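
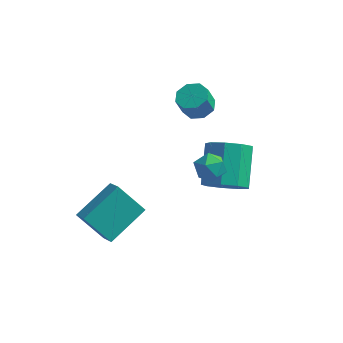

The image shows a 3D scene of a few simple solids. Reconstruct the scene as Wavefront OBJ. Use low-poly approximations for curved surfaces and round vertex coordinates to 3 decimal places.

v -1.932 -2.853 -1.828
v -1.008 -1.126 -0.915
v -2.525 -2.252 -2.363
v -1.602 -0.526 -1.451
v -0.718 -2.814 -3.129
v 0.205 -1.088 -2.217
v -1.312 -2.214 -3.665
v -0.388 -0.487 -2.752
v 1.011 3.666 1.048
v 1.767 3.494 1.137
v 1.564 3.122 2.141
v 0.809 3.294 2.052
v 1.636 4.048 1.316
v 1.434 3.676 2.32
v 1.14 4.379 1.338
v 0.937 4.006 2.342
v 0.568 4.292 1.191
v 0.365 3.919 2.195
v 0.256 3.838 0.959
v 0.053 3.466 1.963
v 0.386 3.284 0.78
v 0.184 2.912 1.784
v 0.883 2.954 0.758
v 0.68 2.581 1.762
v 1.455 3.041 0.905
v 1.252 2.668 1.909
v 3.046 -0.32 0.91
v 3.673 -0.654 1.226
v 2.307 -0.946 1.714
v 2.934 -1.28 2.03
v 2.808 -0.519 2.13
v 3.264 -0.132 1.633
v 2.716 -1.468 1.307
v 3.172 -1.081 0.81
v 3.469 -1.364 1.471
v 3.526 -0.778 1.98
v 2.454 -0.822 0.96
v 2.511 -0.236 1.469
v 3.418 0.061 -0.574
v 4.316 0.509 -0.88
v 3.981 2.088 0.448
v 3.082 1.639 0.754
v 3.774 0.74 -1.291
v 3.439 2.318 0.037
v 3.065 0.653 -1.367
v 2.73 2.231 -0.038
v 2.521 0.289 -1.071
v 2.186 1.867 0.257
v 2.397 -0.182 -0.543
v 2.061 1.396 0.785
v 2.75 -0.539 -0.03
v 2.415 1.039 1.299
v 3.415 -0.616 0.229
v 3.08 0.963 1.557
v 4.082 -0.375 0.112
v 3.747 1.203 1.44
v 4.438 0.069 -0.326
v 4.103 1.647 1.002
f 2 4 1
f 5 2 1
f 1 4 3
f 3 5 1
f 2 8 4
f 6 2 5
f 6 8 2
f 4 8 3
f 7 5 3
f 3 8 7
f 7 6 5
f 8 6 7
f 10 9 13
f 10 13 11
f 11 13 14
f 11 14 12
f 13 9 15
f 13 15 14
f 14 15 16
f 14 16 12
f 15 9 17
f 15 17 16
f 16 17 18
f 16 18 12
f 17 9 19
f 17 19 18
f 18 19 20
f 18 20 12
f 19 9 21
f 19 21 20
f 20 21 22
f 20 22 12
f 21 9 23
f 21 23 22
f 22 23 24
f 22 24 12
f 23 9 25
f 23 25 24
f 24 25 26
f 24 26 12
f 25 9 10
f 25 10 26
f 26 10 11
f 26 11 12
f 27 38 32
f 27 32 28
f 27 28 34
f 27 34 37
f 27 37 38
f 28 32 36
f 32 38 31
f 38 37 29
f 37 34 33
f 34 28 35
f 30 36 31
f 30 31 29
f 30 29 33
f 30 33 35
f 30 35 36
f 31 36 32
f 29 31 38
f 33 29 37
f 35 33 34
f 36 35 28
f 40 39 43
f 40 43 41
f 41 43 44
f 41 44 42
f 43 39 45
f 43 45 44
f 44 45 46
f 44 46 42
f 45 39 47
f 45 47 46
f 46 47 48
f 46 48 42
f 47 39 49
f 47 49 48
f 48 49 50
f 48 50 42
f 49 39 51
f 49 51 50
f 50 51 52
f 50 52 42
f 51 39 53
f 51 53 52
f 52 53 54
f 52 54 42
f 53 39 55
f 53 55 54
f 54 55 56
f 54 56 42
f 55 39 57
f 55 57 56
f 56 57 58
f 56 58 42
f 57 39 40
f 57 40 58
f 58 40 41
f 58 41 42



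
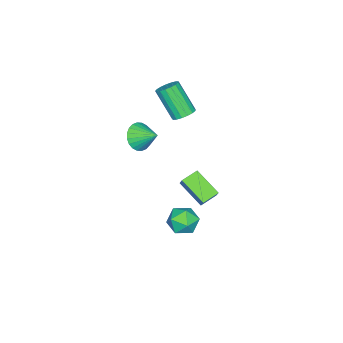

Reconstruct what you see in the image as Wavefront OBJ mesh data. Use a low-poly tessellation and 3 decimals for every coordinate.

v 2.966 3.773 -2.409
v 3.308 4.262 -1.648
v 4.012 2.638 -2.152
v 4.354 3.127 -1.391
v 3.471 2.733 -1.355
v 2.825 3.435 -1.514
v 4.495 3.465 -2.286
v 3.849 4.167 -2.445
v 4.254 4.071 -1.572
v 3.621 3.619 -0.996
v 3.699 3.281 -2.804
v 3.066 2.829 -2.228
v -1.033 0.706 2.311
v -0.395 0.417 2.192
v -0.63 -0.796 3.89
v -1.267 -0.506 4.009
v -0.328 0.684 2.392
v -0.562 -0.529 4.09
v -0.422 0.955 2.573
v -0.656 -0.257 4.271
v -0.656 1.17 2.694
v -0.89 -0.043 4.392
v -0.976 1.279 2.727
v -1.21 0.066 4.426
v -1.309 1.256 2.665
v -1.544 0.043 4.364
v -1.579 1.108 2.522
v -1.814 -0.105 4.22
v -1.724 0.867 2.33
v -1.958 -0.346 4.029
v -1.711 0.59 2.134
v -1.945 -0.623 3.832
v -1.542 0.339 1.979
v -1.776 -0.874 3.677
v -1.256 0.173 1.899
v -1.491 -1.04 3.597
v -0.92 0.129 1.914
v -1.154 -1.084 3.612
v -0.609 0.217 2.02
v -0.843 -0.996 3.718
v 3.225 0.533 3.491
v 4.077 0.629 3.218
v 3.315 1.707 4.189
v 3.904 0.795 2.961
v 3.627 0.921 2.785
v 3.289 0.988 2.717
v 2.941 0.985 2.766
v 2.637 0.914 2.926
v 2.422 0.784 3.171
v 2.329 0.616 3.465
v 2.373 0.436 3.763
v 2.546 0.27 4.02
v 2.823 0.144 4.196
v 3.16 0.077 4.264
v 3.508 0.08 4.215
v 3.813 0.151 4.056
v 4.028 0.281 3.81
v 4.121 0.449 3.516
v -1.778 0.988 -3.27
v -1.396 1.355 -2.555
v -1.437 2.553 -4.255
v -1.055 2.92 -3.54
v -0.805 0.58 -3.58
v -0.423 0.947 -2.865
v -0.464 2.145 -4.565
v -0.082 2.512 -3.85
f 1 12 6
f 1 6 2
f 1 2 8
f 1 8 11
f 1 11 12
f 2 6 10
f 6 12 5
f 12 11 3
f 11 8 7
f 8 2 9
f 4 10 5
f 4 5 3
f 4 3 7
f 4 7 9
f 4 9 10
f 5 10 6
f 3 5 12
f 7 3 11
f 9 7 8
f 10 9 2
f 14 13 17
f 14 17 15
f 15 17 18
f 15 18 16
f 17 13 19
f 17 19 18
f 18 19 20
f 18 20 16
f 19 13 21
f 19 21 20
f 20 21 22
f 20 22 16
f 21 13 23
f 21 23 22
f 22 23 24
f 22 24 16
f 23 13 25
f 23 25 24
f 24 25 26
f 24 26 16
f 25 13 27
f 25 27 26
f 26 27 28
f 26 28 16
f 27 13 29
f 27 29 28
f 28 29 30
f 28 30 16
f 29 13 31
f 29 31 30
f 30 31 32
f 30 32 16
f 31 13 33
f 31 33 32
f 32 33 34
f 32 34 16
f 33 13 35
f 33 35 34
f 34 35 36
f 34 36 16
f 35 13 37
f 35 37 36
f 36 37 38
f 36 38 16
f 37 13 39
f 37 39 38
f 38 39 40
f 38 40 16
f 39 13 14
f 39 14 40
f 40 14 15
f 40 15 16
f 42 41 44
f 42 44 43
f 44 41 45
f 44 45 43
f 45 41 46
f 45 46 43
f 46 41 47
f 46 47 43
f 47 41 48
f 47 48 43
f 48 41 49
f 48 49 43
f 49 41 50
f 49 50 43
f 50 41 51
f 50 51 43
f 51 41 52
f 51 52 43
f 52 41 53
f 52 53 43
f 53 41 54
f 53 54 43
f 54 41 55
f 54 55 43
f 55 41 56
f 55 56 43
f 56 41 57
f 56 57 43
f 57 41 58
f 57 58 43
f 58 41 42
f 58 42 43
f 60 62 59
f 63 60 59
f 59 62 61
f 61 63 59
f 60 66 62
f 64 60 63
f 64 66 60
f 62 66 61
f 65 63 61
f 61 66 65
f 65 64 63
f 66 64 65



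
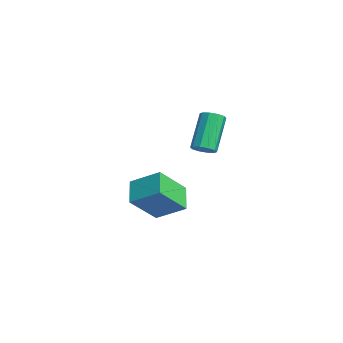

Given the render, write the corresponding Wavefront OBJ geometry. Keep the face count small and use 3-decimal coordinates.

v -1.598 -2.181 -4.639
v -1.064 -3.647 -3.116
v -0.693 -0.922 -3.745
v -0.159 -2.388 -2.222
v -0.341 -2.532 -5.418
v 0.193 -3.998 -3.895
v 0.564 -1.273 -4.524
v 1.098 -2.739 -3.001
v 2.956 -1.15 0.47
v 3.497 -1.088 0.786
v 2.425 -0.307 2.466
v 1.884 -0.37 2.15
v 3.433 -0.757 0.592
v 2.361 0.023 2.271
v 3.186 -0.576 0.35
v 2.114 0.204 2.03
v 2.852 -0.615 0.155
v 1.78 0.165 1.835
v 2.557 -0.858 0.08
v 1.485 -0.078 1.76
v 2.415 -1.213 0.154
v 1.343 -0.432 1.834
v 2.479 -1.543 0.349
v 1.407 -0.763 2.028
v 2.726 -1.724 0.59
v 1.654 -0.944 2.27
v 3.06 -1.685 0.785
v 1.988 -0.905 2.465
v 3.355 -1.442 0.86
v 2.283 -0.662 2.54
f 2 4 1
f 5 2 1
f 1 4 3
f 3 5 1
f 2 8 4
f 6 2 5
f 6 8 2
f 4 8 3
f 7 5 3
f 3 8 7
f 7 6 5
f 8 6 7
f 10 9 13
f 10 13 11
f 11 13 14
f 11 14 12
f 13 9 15
f 13 15 14
f 14 15 16
f 14 16 12
f 15 9 17
f 15 17 16
f 16 17 18
f 16 18 12
f 17 9 19
f 17 19 18
f 18 19 20
f 18 20 12
f 19 9 21
f 19 21 20
f 20 21 22
f 20 22 12
f 21 9 23
f 21 23 22
f 22 23 24
f 22 24 12
f 23 9 25
f 23 25 24
f 24 25 26
f 24 26 12
f 25 9 27
f 25 27 26
f 26 27 28
f 26 28 12
f 27 9 29
f 27 29 28
f 28 29 30
f 28 30 12
f 29 9 10
f 29 10 30
f 30 10 11
f 30 11 12



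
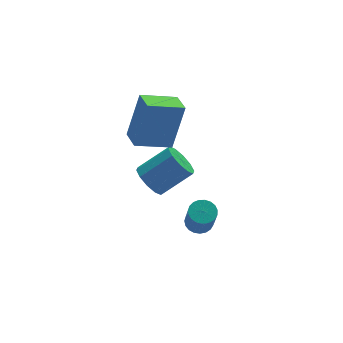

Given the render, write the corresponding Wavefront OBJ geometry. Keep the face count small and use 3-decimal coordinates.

v 0.684 -0.768 -2.426
v 1.16 -1.061 -2.535
v 1.052 -1.706 -1.263
v 0.576 -1.412 -1.154
v 1.245 -0.867 -2.429
v 1.137 -1.512 -1.157
v 1.233 -0.656 -2.323
v 1.126 -1.3 -1.051
v 1.126 -0.463 -2.234
v 1.019 -1.108 -0.962
v 0.943 -0.324 -2.179
v 0.835 -0.969 -0.907
v 0.715 -0.261 -2.166
v 0.607 -0.906 -0.895
v 0.481 -0.286 -2.199
v 0.374 -0.931 -0.927
v 0.283 -0.394 -2.27
v 0.175 -1.039 -0.998
v 0.153 -0.566 -2.369
v 0.046 -1.211 -1.097
v 0.116 -0.774 -2.477
v 0.009 -1.419 -1.205
v 0.177 -0.98 -2.577
v 0.069 -1.625 -1.305
v 0.325 -1.15 -2.65
v 0.218 -1.795 -1.378
v 0.536 -1.253 -2.685
v 0.428 -1.898 -1.413
v 0.772 -1.273 -2.675
v 0.664 -1.918 -1.403
v 0.992 -1.205 -2.622
v 0.885 -1.85 -1.35
v 0.055 3.096 -3.066
v 0.503 2.811 -3.691
v 1.854 2.72 -2.679
v 1.405 3.004 -2.054
v 0.538 3.317 -3.691
v 1.888 3.225 -2.679
v 0.388 3.738 -3.452
v 1.738 3.646 -2.44
v 0.11 3.914 -3.066
v 1.461 3.822 -2.054
v -0.188 3.777 -2.68
v 1.162 3.686 -1.668
v -0.394 3.38 -2.441
v 0.957 3.289 -1.429
v -0.428 2.875 -2.441
v 0.922 2.783 -1.429
v -0.278 2.454 -2.68
v 1.072 2.362 -1.668
v -0.001 2.278 -3.066
v 1.35 2.186 -2.054
v 0.298 2.414 -3.452
v 1.648 2.323 -2.44
v -1.072 1.657 0.836
v -0.41 1.941 2.841
v -1.019 2.673 0.675
v -0.357 2.957 2.68
v 0.437 1.503 0.36
v 1.099 1.787 2.365
v 0.49 2.519 0.199
v 1.152 2.803 2.204
f 2 1 5
f 2 5 3
f 3 5 6
f 3 6 4
f 5 1 7
f 5 7 6
f 6 7 8
f 6 8 4
f 7 1 9
f 7 9 8
f 8 9 10
f 8 10 4
f 9 1 11
f 9 11 10
f 10 11 12
f 10 12 4
f 11 1 13
f 11 13 12
f 12 13 14
f 12 14 4
f 13 1 15
f 13 15 14
f 14 15 16
f 14 16 4
f 15 1 17
f 15 17 16
f 16 17 18
f 16 18 4
f 17 1 19
f 17 19 18
f 18 19 20
f 18 20 4
f 19 1 21
f 19 21 20
f 20 21 22
f 20 22 4
f 21 1 23
f 21 23 22
f 22 23 24
f 22 24 4
f 23 1 25
f 23 25 24
f 24 25 26
f 24 26 4
f 25 1 27
f 25 27 26
f 26 27 28
f 26 28 4
f 27 1 29
f 27 29 28
f 28 29 30
f 28 30 4
f 29 1 31
f 29 31 30
f 30 31 32
f 30 32 4
f 31 1 2
f 31 2 32
f 32 2 3
f 32 3 4
f 34 33 37
f 34 37 35
f 35 37 38
f 35 38 36
f 37 33 39
f 37 39 38
f 38 39 40
f 38 40 36
f 39 33 41
f 39 41 40
f 40 41 42
f 40 42 36
f 41 33 43
f 41 43 42
f 42 43 44
f 42 44 36
f 43 33 45
f 43 45 44
f 44 45 46
f 44 46 36
f 45 33 47
f 45 47 46
f 46 47 48
f 46 48 36
f 47 33 49
f 47 49 48
f 48 49 50
f 48 50 36
f 49 33 51
f 49 51 50
f 50 51 52
f 50 52 36
f 51 33 53
f 51 53 52
f 52 53 54
f 52 54 36
f 53 33 34
f 53 34 54
f 54 34 35
f 54 35 36
f 56 58 55
f 59 56 55
f 55 58 57
f 57 59 55
f 56 62 58
f 60 56 59
f 60 62 56
f 58 62 57
f 61 59 57
f 57 62 61
f 61 60 59
f 62 60 61



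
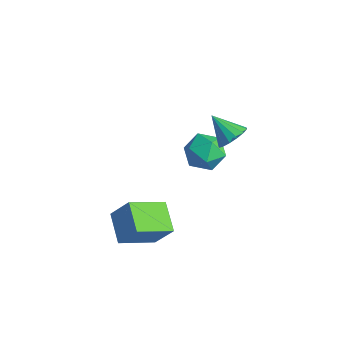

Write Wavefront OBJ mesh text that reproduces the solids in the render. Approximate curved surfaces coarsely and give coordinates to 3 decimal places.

v -0.441 3.721 -2.811
v 0.394 3.415 -1.993
v -1.574 2.245 -2.207
v -0.739 1.939 -1.389
v -1.364 2.966 -1.26
v -0.664 3.878 -1.633
v -0.516 1.782 -2.567
v 0.184 2.694 -2.94
v 0.348 2.217 -1.841
v -0.176 2.949 -1.034
v -1.004 2.711 -3.166
v -1.528 3.443 -2.359
v 0.32 -3.66 -2.429
v 1.182 -3.166 -1.037
v 0.688 -1.736 -3.34
v 1.549 -1.242 -1.948
v 1.811 -4.278 -3.132
v 2.672 -3.784 -1.74
v 2.178 -2.354 -4.043
v 3.04 -1.86 -2.651
v 2.995 1.69 2.663
v 3.524 1.093 3.035
v 1.825 1.31 3.717
v 3.604 1.479 3.262
v 3.52 1.922 3.33
v 3.296 2.303 3.218
v 2.992 2.519 2.958
v 2.688 2.513 2.619
v 2.466 2.287 2.291
v 2.386 1.901 2.063
v 2.469 1.458 1.996
v 2.694 1.077 2.108
v 2.998 0.861 2.368
v 3.302 0.867 2.707
f 1 12 6
f 1 6 2
f 1 2 8
f 1 8 11
f 1 11 12
f 2 6 10
f 6 12 5
f 12 11 3
f 11 8 7
f 8 2 9
f 4 10 5
f 4 5 3
f 4 3 7
f 4 7 9
f 4 9 10
f 5 10 6
f 3 5 12
f 7 3 11
f 9 7 8
f 10 9 2
f 14 16 13
f 17 14 13
f 13 16 15
f 15 17 13
f 14 20 16
f 18 14 17
f 18 20 14
f 16 20 15
f 19 17 15
f 15 20 19
f 19 18 17
f 20 18 19
f 22 21 24
f 22 24 23
f 24 21 25
f 24 25 23
f 25 21 26
f 25 26 23
f 26 21 27
f 26 27 23
f 27 21 28
f 27 28 23
f 28 21 29
f 28 29 23
f 29 21 30
f 29 30 23
f 30 21 31
f 30 31 23
f 31 21 32
f 31 32 23
f 32 21 33
f 32 33 23
f 33 21 34
f 33 34 23
f 34 21 22
f 34 22 23



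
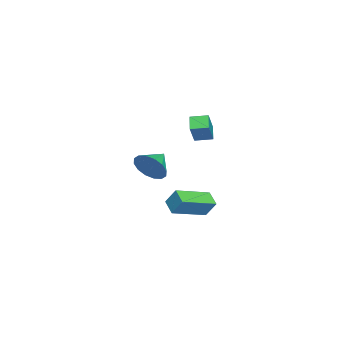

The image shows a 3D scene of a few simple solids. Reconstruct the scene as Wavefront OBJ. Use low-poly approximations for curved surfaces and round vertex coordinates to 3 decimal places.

v -0.505 0.606 2.864
v -1.196 0.515 3.276
v -0.539 1.436 2.99
v -1.23 1.345 3.403
v 0.13 0.475 3.897
v -0.561 0.384 4.31
v 0.096 1.305 4.024
v -0.595 1.214 4.436
v 0.11 -1.285 1.381
v 0.503 -1.015 2.109
v -0.89 -0.795 1.739
v 0.561 -0.68 1.814
v 0.499 -0.507 1.403
v 0.332 -0.543 0.986
v 0.106 -0.777 0.675
v -0.119 -1.148 0.553
v -0.283 -1.555 0.653
v -0.341 -1.89 0.948
v -0.279 -2.063 1.359
v -0.112 -2.028 1.776
v 0.114 -1.793 2.087
v 0.339 -1.423 2.209
v -3.317 0.526 -2.757
v -3.184 1.022 -1.911
v -2.616 0.915 -3.096
v -2.483 1.411 -2.25
v -2.197 -0.911 -2.09
v -2.064 -0.415 -1.244
v -1.496 -0.522 -2.429
v -1.363 -0.026 -1.583
f 2 4 1
f 5 2 1
f 1 4 3
f 3 5 1
f 2 8 4
f 6 2 5
f 6 8 2
f 4 8 3
f 7 5 3
f 3 8 7
f 7 6 5
f 8 6 7
f 10 9 12
f 10 12 11
f 12 9 13
f 12 13 11
f 13 9 14
f 13 14 11
f 14 9 15
f 14 15 11
f 15 9 16
f 15 16 11
f 16 9 17
f 16 17 11
f 17 9 18
f 17 18 11
f 18 9 19
f 18 19 11
f 19 9 20
f 19 20 11
f 20 9 21
f 20 21 11
f 21 9 22
f 21 22 11
f 22 9 10
f 22 10 11
f 24 26 23
f 27 24 23
f 23 26 25
f 25 27 23
f 24 30 26
f 28 24 27
f 28 30 24
f 26 30 25
f 29 27 25
f 25 30 29
f 29 28 27
f 30 28 29



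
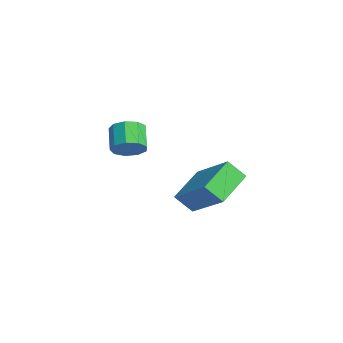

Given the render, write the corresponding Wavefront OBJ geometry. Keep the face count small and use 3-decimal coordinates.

v -0.426 -1.57 -1.142
v 0.029 -1.305 -0.681
v -0.819 -1.145 0.063
v -1.274 -1.41 -0.398
v -0.147 -0.955 -0.957
v -0.995 -0.795 -0.212
v -0.454 -0.893 -1.32
v -1.302 -0.733 -0.575
v -0.748 -1.148 -1.599
v -1.596 -0.988 -0.854
v -0.891 -1.6 -1.665
v -1.739 -1.44 -0.92
v -0.816 -2.038 -1.486
v -1.664 -1.878 -0.741
v -0.559 -2.257 -1.147
v -1.407 -2.097 -0.402
v -0.24 -2.154 -0.805
v -1.088 -1.994 -0.06
v -0.008 -1.778 -0.621
v -0.856 -1.618 0.124
v 1.58 0.485 -1.692
v 3.094 1.171 -0.615
v 1.798 1.105 -2.392
v 3.311 1.791 -1.315
v 2.589 -0.651 -2.385
v 4.102 0.035 -1.308
v 2.806 -0.031 -3.085
v 4.32 0.655 -2.008
f 2 1 5
f 2 5 3
f 3 5 6
f 3 6 4
f 5 1 7
f 5 7 6
f 6 7 8
f 6 8 4
f 7 1 9
f 7 9 8
f 8 9 10
f 8 10 4
f 9 1 11
f 9 11 10
f 10 11 12
f 10 12 4
f 11 1 13
f 11 13 12
f 12 13 14
f 12 14 4
f 13 1 15
f 13 15 14
f 14 15 16
f 14 16 4
f 15 1 17
f 15 17 16
f 16 17 18
f 16 18 4
f 17 1 19
f 17 19 18
f 18 19 20
f 18 20 4
f 19 1 2
f 19 2 20
f 20 2 3
f 20 3 4
f 22 24 21
f 25 22 21
f 21 24 23
f 23 25 21
f 22 28 24
f 26 22 25
f 26 28 22
f 24 28 23
f 27 25 23
f 23 28 27
f 27 26 25
f 28 26 27



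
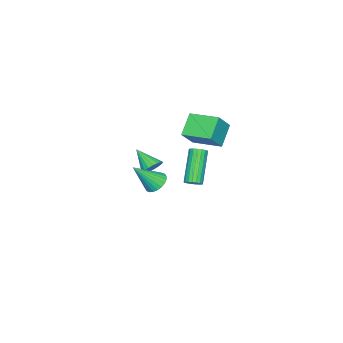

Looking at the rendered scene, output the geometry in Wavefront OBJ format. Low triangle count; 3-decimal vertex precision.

v -2.033 2.526 -3.5
v -1.68 2.66 -3.173
v -3.033 2.228 -1.533
v -3.387 2.094 -1.86
v -1.787 2.851 -3.211
v -3.14 2.419 -1.571
v -1.943 2.978 -3.306
v -3.296 2.546 -1.666
v -2.117 3.015 -3.44
v -3.47 2.583 -1.8
v -2.274 2.956 -3.586
v -3.627 2.524 -1.945
v -2.384 2.811 -3.714
v -3.737 2.379 -2.074
v -2.424 2.61 -3.8
v -3.777 2.178 -2.16
v -2.387 2.392 -3.827
v -3.74 1.96 -2.187
v -2.28 2.201 -3.789
v -3.633 1.769 -2.149
v -2.124 2.074 -3.694
v -3.477 1.642 -2.054
v -1.95 2.037 -3.56
v -3.303 1.605 -1.92
v -1.793 2.096 -3.415
v -3.146 1.664 -1.774
v -1.683 2.241 -3.286
v -3.036 1.809 -1.646
v -1.643 2.442 -3.2
v -2.996 2.01 -1.56
v 1.412 2.083 -0.505
v 1.98 1.834 -0.615
v 1.088 0.977 0.325
v 2.024 1.992 -0.387
v 1.947 2.168 -0.183
v 1.764 2.327 -0.042
v 1.511 2.437 0.007
v 1.239 2.478 -0.045
v 1 2.441 -0.188
v 0.844 2.332 -0.394
v 0.8 2.175 -0.622
v 0.877 1.999 -0.826
v 1.06 1.84 -0.967
v 1.313 1.729 -1.016
v 1.585 1.688 -0.964
v 1.823 1.726 -0.821
v 2.868 3.103 -0.408
v 3.319 2.85 -0.849
v 3.712 2.317 0.908
v 3.433 3.08 -0.785
v 3.462 3.314 -0.663
v 3.4 3.516 -0.502
v 3.257 3.655 -0.327
v 3.054 3.71 -0.165
v 2.824 3.673 -0.039
v 2.6 3.549 0.031
v 2.417 3.357 0.033
v 2.302 3.126 -0.031
v 2.274 2.892 -0.153
v 2.336 2.69 -0.313
v 2.479 2.551 -0.488
v 2.681 2.496 -0.651
v 2.912 2.534 -0.777
v 3.136 2.658 -0.846
v -4.779 1.48 -0.581
v -3.787 1.348 0.496
v -4.773 3.198 -0.376
v -3.78 3.066 0.7
v -3.68 1.594 -1.58
v -2.687 1.462 -0.504
v -3.673 3.312 -1.376
v -2.681 3.18 -0.299
f 2 1 5
f 2 5 3
f 3 5 6
f 3 6 4
f 5 1 7
f 5 7 6
f 6 7 8
f 6 8 4
f 7 1 9
f 7 9 8
f 8 9 10
f 8 10 4
f 9 1 11
f 9 11 10
f 10 11 12
f 10 12 4
f 11 1 13
f 11 13 12
f 12 13 14
f 12 14 4
f 13 1 15
f 13 15 14
f 14 15 16
f 14 16 4
f 15 1 17
f 15 17 16
f 16 17 18
f 16 18 4
f 17 1 19
f 17 19 18
f 18 19 20
f 18 20 4
f 19 1 21
f 19 21 20
f 20 21 22
f 20 22 4
f 21 1 23
f 21 23 22
f 22 23 24
f 22 24 4
f 23 1 25
f 23 25 24
f 24 25 26
f 24 26 4
f 25 1 27
f 25 27 26
f 26 27 28
f 26 28 4
f 27 1 29
f 27 29 28
f 28 29 30
f 28 30 4
f 29 1 2
f 29 2 30
f 30 2 3
f 30 3 4
f 32 31 34
f 32 34 33
f 34 31 35
f 34 35 33
f 35 31 36
f 35 36 33
f 36 31 37
f 36 37 33
f 37 31 38
f 37 38 33
f 38 31 39
f 38 39 33
f 39 31 40
f 39 40 33
f 40 31 41
f 40 41 33
f 41 31 42
f 41 42 33
f 42 31 43
f 42 43 33
f 43 31 44
f 43 44 33
f 44 31 45
f 44 45 33
f 45 31 46
f 45 46 33
f 46 31 32
f 46 32 33
f 48 47 50
f 48 50 49
f 50 47 51
f 50 51 49
f 51 47 52
f 51 52 49
f 52 47 53
f 52 53 49
f 53 47 54
f 53 54 49
f 54 47 55
f 54 55 49
f 55 47 56
f 55 56 49
f 56 47 57
f 56 57 49
f 57 47 58
f 57 58 49
f 58 47 59
f 58 59 49
f 59 47 60
f 59 60 49
f 60 47 61
f 60 61 49
f 61 47 62
f 61 62 49
f 62 47 63
f 62 63 49
f 63 47 64
f 63 64 49
f 64 47 48
f 64 48 49
f 66 68 65
f 69 66 65
f 65 68 67
f 67 69 65
f 66 72 68
f 70 66 69
f 70 72 66
f 68 72 67
f 71 69 67
f 67 72 71
f 71 70 69
f 72 70 71



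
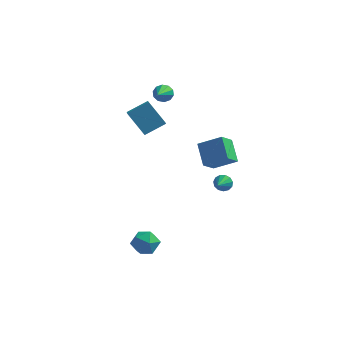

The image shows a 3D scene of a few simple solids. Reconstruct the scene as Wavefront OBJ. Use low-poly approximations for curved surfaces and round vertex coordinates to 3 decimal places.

v -2.896 4.561 3.532
v -2.412 4.415 3.155
v -2.684 2.899 4.448
v -2.271 4.604 3.465
v -2.368 4.776 3.8
v -2.666 4.867 4.033
v -3.053 4.84 4.074
v -3.379 4.708 3.909
v -3.521 4.519 3.599
v -3.423 4.346 3.264
v -3.125 4.256 3.031
v -2.739 4.282 2.989
v 1.804 1.115 -0.937
v 2.172 1.294 -0.526
v 1.776 0.125 -0.483
v 1.871 1.354 -0.413
v 1.549 1.339 -0.467
v 1.308 1.252 -0.67
v 1.225 1.122 -0.958
v 1.325 0.99 -1.24
v 1.578 0.898 -1.425
v 1.902 0.874 -1.456
v 2.196 0.927 -1.322
v 2.365 1.04 -1.066
v 2.356 1.177 -0.769
v -1.775 -3.23 -2.85
v -0.98 -2.896 -3.157
v -1.42 -4.564 -3.383
v -0.625 -4.23 -3.69
v -0.769 -4.314 -2.79
v -0.989 -3.489 -2.461
v -1.411 -3.971 -4.079
v -1.631 -3.146 -3.75
v -0.756 -3.354 -3.916
v -0.359 -3.566 -3.12
v -2.041 -3.894 -3.42
v -1.644 -4.106 -2.624
v -3.366 2.562 1.115
v -4.527 2.898 2.489
v -3.763 3.56 0.536
v -4.925 3.895 1.91
v -2.335 3.365 1.79
v -3.497 3.7 3.164
v -2.733 4.362 1.211
v -3.894 4.698 2.585
v 2.256 -2.319 2.739
v 1.943 -3.213 3.508
v 1.607 -1.299 3.66
v 1.295 -2.193 4.429
v 3.565 -2.147 3.471
v 3.253 -3.041 4.24
v 2.917 -1.127 4.392
v 2.604 -2.021 5.161
f 2 1 4
f 2 4 3
f 4 1 5
f 4 5 3
f 5 1 6
f 5 6 3
f 6 1 7
f 6 7 3
f 7 1 8
f 7 8 3
f 8 1 9
f 8 9 3
f 9 1 10
f 9 10 3
f 10 1 11
f 10 11 3
f 11 1 12
f 11 12 3
f 12 1 2
f 12 2 3
f 14 13 16
f 14 16 15
f 16 13 17
f 16 17 15
f 17 13 18
f 17 18 15
f 18 13 19
f 18 19 15
f 19 13 20
f 19 20 15
f 20 13 21
f 20 21 15
f 21 13 22
f 21 22 15
f 22 13 23
f 22 23 15
f 23 13 24
f 23 24 15
f 24 13 25
f 24 25 15
f 25 13 14
f 25 14 15
f 26 37 31
f 26 31 27
f 26 27 33
f 26 33 36
f 26 36 37
f 27 31 35
f 31 37 30
f 37 36 28
f 36 33 32
f 33 27 34
f 29 35 30
f 29 30 28
f 29 28 32
f 29 32 34
f 29 34 35
f 30 35 31
f 28 30 37
f 32 28 36
f 34 32 33
f 35 34 27
f 39 41 38
f 42 39 38
f 38 41 40
f 40 42 38
f 39 45 41
f 43 39 42
f 43 45 39
f 41 45 40
f 44 42 40
f 40 45 44
f 44 43 42
f 45 43 44
f 47 49 46
f 50 47 46
f 46 49 48
f 48 50 46
f 47 53 49
f 51 47 50
f 51 53 47
f 49 53 48
f 52 50 48
f 48 53 52
f 52 51 50
f 53 51 52



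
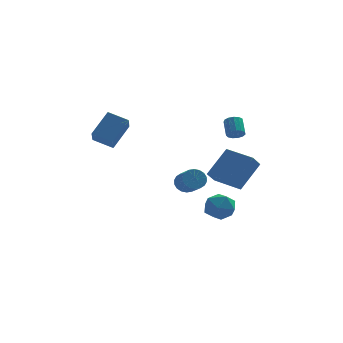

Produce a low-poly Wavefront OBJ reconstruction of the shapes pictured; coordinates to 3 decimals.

v 2.634 -0.704 -1.631
v 3.511 -1.027 -2.063
v 1.769 -1.733 -2.617
v 2.646 -2.056 -3.049
v 2.434 -2.3 -2.071
v 2.968 -1.664 -1.461
v 2.312 -1.096 -3.219
v 2.846 -0.46 -2.609
v 3.312 -1.27 -3.044
v 3.388 -2.013 -2.335
v 1.892 -0.747 -2.345
v 1.968 -1.49 -1.636
v 0.641 -3.401 0.287
v 1.289 -3.328 0.061
v 1.647 -4.447 0.726
v 0.999 -4.519 0.953
v 1.29 -3.17 0.325
v 1.648 -4.289 0.99
v 1.163 -3.059 0.581
v 1.521 -4.177 1.246
v 0.933 -3.015 0.779
v 1.291 -4.133 1.445
v 0.645 -3.047 0.88
v 1.003 -4.166 1.545
v 0.356 -3.15 0.863
v 0.714 -4.268 1.529
v 0.123 -3.302 0.732
v 0.481 -4.42 1.398
v -0.007 -3.473 0.514
v 0.351 -4.592 1.179
v -0.008 -3.631 0.25
v 0.35 -4.75 0.915
v 0.119 -3.743 -0.006
v 0.477 -4.861 0.659
v 0.349 -3.787 -0.205
v 0.707 -4.905 0.461
v 0.637 -3.754 -0.305
v 0.995 -4.873 0.36
v 0.926 -3.652 -0.289
v 1.284 -4.77 0.377
v 1.159 -3.5 -0.158
v 1.517 -4.618 0.508
v 3.779 1.433 2.149
v 4.201 1.68 1.898
v 4.144 2.554 2.659
v 3.721 2.307 2.911
v 3.944 1.784 1.759
v 3.887 2.657 2.52
v 3.634 1.776 1.745
v 3.577 2.65 2.506
v 3.371 1.66 1.858
v 3.313 2.534 2.62
v 3.237 1.472 2.065
v 3.179 2.345 2.826
v 3.274 1.271 2.298
v 3.217 2.144 3.059
v 3.472 1.122 2.484
v 3.415 1.995 3.245
v 3.768 1.072 2.564
v 3.71 1.945 3.325
v 4.066 1.136 2.512
v 4.009 2.01 3.273
v 4.274 1.295 2.345
v 4.216 2.169 3.106
v 4.324 1.498 2.116
v 4.267 2.371 2.877
v 3.681 -2.306 -0.707
v 3.213 -2.929 -0.003
v 2.362 -1.032 -0.456
v 1.895 -1.655 0.249
v 4.825 -1.425 0.831
v 4.358 -2.048 1.536
v 3.507 -0.151 1.083
v 3.039 -0.774 1.787
v -4.244 0.157 2.349
v -4.314 -1.012 3.188
v -3.328 1.038 3.652
v -3.398 -0.131 4.491
v -3.122 -0.269 1.849
v -3.192 -1.438 2.688
v -2.206 0.612 3.152
v -2.276 -0.557 3.991
f 1 12 6
f 1 6 2
f 1 2 8
f 1 8 11
f 1 11 12
f 2 6 10
f 6 12 5
f 12 11 3
f 11 8 7
f 8 2 9
f 4 10 5
f 4 5 3
f 4 3 7
f 4 7 9
f 4 9 10
f 5 10 6
f 3 5 12
f 7 3 11
f 9 7 8
f 10 9 2
f 14 13 17
f 14 17 15
f 15 17 18
f 15 18 16
f 17 13 19
f 17 19 18
f 18 19 20
f 18 20 16
f 19 13 21
f 19 21 20
f 20 21 22
f 20 22 16
f 21 13 23
f 21 23 22
f 22 23 24
f 22 24 16
f 23 13 25
f 23 25 24
f 24 25 26
f 24 26 16
f 25 13 27
f 25 27 26
f 26 27 28
f 26 28 16
f 27 13 29
f 27 29 28
f 28 29 30
f 28 30 16
f 29 13 31
f 29 31 30
f 30 31 32
f 30 32 16
f 31 13 33
f 31 33 32
f 32 33 34
f 32 34 16
f 33 13 35
f 33 35 34
f 34 35 36
f 34 36 16
f 35 13 37
f 35 37 36
f 36 37 38
f 36 38 16
f 37 13 39
f 37 39 38
f 38 39 40
f 38 40 16
f 39 13 41
f 39 41 40
f 40 41 42
f 40 42 16
f 41 13 14
f 41 14 42
f 42 14 15
f 42 15 16
f 44 43 47
f 44 47 45
f 45 47 48
f 45 48 46
f 47 43 49
f 47 49 48
f 48 49 50
f 48 50 46
f 49 43 51
f 49 51 50
f 50 51 52
f 50 52 46
f 51 43 53
f 51 53 52
f 52 53 54
f 52 54 46
f 53 43 55
f 53 55 54
f 54 55 56
f 54 56 46
f 55 43 57
f 55 57 56
f 56 57 58
f 56 58 46
f 57 43 59
f 57 59 58
f 58 59 60
f 58 60 46
f 59 43 61
f 59 61 60
f 60 61 62
f 60 62 46
f 61 43 63
f 61 63 62
f 62 63 64
f 62 64 46
f 63 43 65
f 63 65 64
f 64 65 66
f 64 66 46
f 65 43 44
f 65 44 66
f 66 44 45
f 66 45 46
f 68 70 67
f 71 68 67
f 67 70 69
f 69 71 67
f 68 74 70
f 72 68 71
f 72 74 68
f 70 74 69
f 73 71 69
f 69 74 73
f 73 72 71
f 74 72 73
f 76 78 75
f 79 76 75
f 75 78 77
f 77 79 75
f 76 82 78
f 80 76 79
f 80 82 76
f 78 82 77
f 81 79 77
f 77 82 81
f 81 80 79
f 82 80 81



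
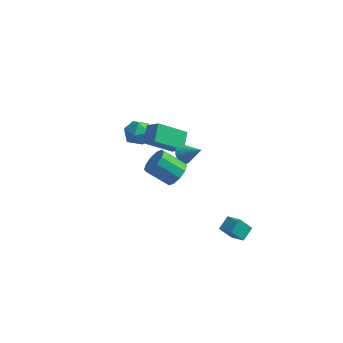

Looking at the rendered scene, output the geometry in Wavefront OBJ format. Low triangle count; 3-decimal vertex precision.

v -0.772 -0.99 2.777
v -0.938 -0.038 3.4
v -1.52 -0.723 2.17
v -1.686 0.229 2.792
v 0.466 -0.049 1.668
v 0.3 0.903 2.29
v -0.282 0.218 1.06
v -0.448 1.17 1.683
v 1.502 -3.717 3.185
v 1.99 -3.891 3.755
v 0.845 -4.118 4.665
v 0.358 -3.943 4.095
v 1.909 -3.423 3.769
v 0.764 -3.649 4.679
v 1.672 -3.066 3.56
v 0.527 -3.293 4.471
v 1.371 -2.958 3.208
v 0.226 -3.185 4.119
v 1.12 -3.14 2.847
v -0.025 -3.367 3.757
v 1.015 -3.542 2.615
v -0.13 -3.769 3.525
v 1.096 -4.011 2.601
v -0.049 -4.237 3.511
v 1.333 -4.367 2.809
v 0.188 -4.594 3.72
v 1.634 -4.475 3.161
v 0.489 -4.702 4.072
v 1.885 -4.293 3.523
v 0.74 -4.52 4.433
v 1.004 -1.534 2.766
v 1.324 -1.236 2.34
v 1.996 -1.586 3.474
v 1.24 -1.055 2.471
v 1.121 -0.947 2.646
v 0.984 -0.928 2.84
v 0.85 -1.002 3.022
v 0.739 -1.156 3.165
v 0.669 -1.368 3.248
v 0.649 -1.605 3.257
v 0.684 -1.831 3.191
v 0.768 -2.012 3.061
v 0.887 -2.12 2.886
v 1.024 -2.139 2.692
v 1.159 -2.065 2.51
v 1.269 -1.911 2.366
v 1.339 -1.699 2.284
v 1.359 -1.462 2.275
v 2.917 -1.303 -3.091
v 3.737 -1.752 -2.635
v 3.109 -0.529 -2.672
v 3.928 -0.979 -2.217
v 3.512 -1.021 -3.883
v 4.331 -1.471 -3.428
v 3.703 -0.248 -3.465
v 4.523 -0.697 -3.009
v -3.556 3.987 -1.302
v -3.074 3.914 -0.552
v -3.826 2.566 -1.268
v -3.344 2.493 -0.518
v -4.128 2.924 -0.506
v -3.961 3.801 -0.527
v -2.939 2.679 -1.293
v -2.772 3.556 -1.314
v -2.694 3.105 -0.547
v -3.428 3.257 -0.06
v -3.472 3.223 -1.76
v -4.206 3.375 -1.273
f 2 4 1
f 5 2 1
f 1 4 3
f 3 5 1
f 2 8 4
f 6 2 5
f 6 8 2
f 4 8 3
f 7 5 3
f 3 8 7
f 7 6 5
f 8 6 7
f 10 9 13
f 10 13 11
f 11 13 14
f 11 14 12
f 13 9 15
f 13 15 14
f 14 15 16
f 14 16 12
f 15 9 17
f 15 17 16
f 16 17 18
f 16 18 12
f 17 9 19
f 17 19 18
f 18 19 20
f 18 20 12
f 19 9 21
f 19 21 20
f 20 21 22
f 20 22 12
f 21 9 23
f 21 23 22
f 22 23 24
f 22 24 12
f 23 9 25
f 23 25 24
f 24 25 26
f 24 26 12
f 25 9 27
f 25 27 26
f 26 27 28
f 26 28 12
f 27 9 29
f 27 29 28
f 28 29 30
f 28 30 12
f 29 9 10
f 29 10 30
f 30 10 11
f 30 11 12
f 32 31 34
f 32 34 33
f 34 31 35
f 34 35 33
f 35 31 36
f 35 36 33
f 36 31 37
f 36 37 33
f 37 31 38
f 37 38 33
f 38 31 39
f 38 39 33
f 39 31 40
f 39 40 33
f 40 31 41
f 40 41 33
f 41 31 42
f 41 42 33
f 42 31 43
f 42 43 33
f 43 31 44
f 43 44 33
f 44 31 45
f 44 45 33
f 45 31 46
f 45 46 33
f 46 31 47
f 46 47 33
f 47 31 48
f 47 48 33
f 48 31 32
f 48 32 33
f 50 52 49
f 53 50 49
f 49 52 51
f 51 53 49
f 50 56 52
f 54 50 53
f 54 56 50
f 52 56 51
f 55 53 51
f 51 56 55
f 55 54 53
f 56 54 55
f 57 68 62
f 57 62 58
f 57 58 64
f 57 64 67
f 57 67 68
f 58 62 66
f 62 68 61
f 68 67 59
f 67 64 63
f 64 58 65
f 60 66 61
f 60 61 59
f 60 59 63
f 60 63 65
f 60 65 66
f 61 66 62
f 59 61 68
f 63 59 67
f 65 63 64
f 66 65 58



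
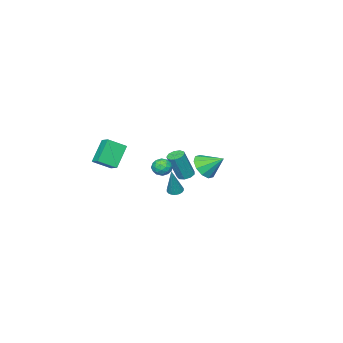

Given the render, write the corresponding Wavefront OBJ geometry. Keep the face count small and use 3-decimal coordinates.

v -0.089 0.837 0.029
v 0.358 1.132 -0.095
v 0.997 0.898 1.647
v 0.549 0.603 1.771
v 0.087 1.358 0.035
v 0.725 1.124 1.776
v -0.267 1.34 0.162
v 0.372 1.106 1.904
v -0.537 1.087 0.227
v 0.101 0.853 1.969
v -0.598 0.717 0.2
v 0.04 0.483 1.941
v -0.421 0.403 0.092
v 0.218 0.169 1.834
v -0.089 0.292 -0.045
v 0.55 0.058 1.697
v 0.244 0.436 -0.147
v 0.882 0.202 1.595
v 0.42 0.768 -0.167
v 1.059 0.534 1.575
v 3.141 2.38 1.912
v 3.651 2.766 1.956
v 3.469 1.854 2.744
v 3.979 2.24 2.788
v 3.393 2.467 2.915
v 3.19 2.793 2.401
v 3.93 1.827 2.299
v 3.727 2.153 1.785
v 4.139 2.425 2.195
v 3.807 2.82 2.576
v 3.313 1.8 2.124
v 2.981 2.195 2.505
v 3.368 2.619 1.861
v 3.752 2.001 2.839
v 3.408 2.134 2.914
v 3.708 2.361 2.94
v 3.097 2.635 2.122
v 3.396 2.862 2.148
v 3.244 2.686 2.712
v 3.724 1.758 2.552
v 4.023 1.985 2.578
v 3.412 2.259 1.76
v 3.712 2.486 1.786
v 3.876 1.934 1.988
v 3.954 2.646 2.027
v 4.146 2.336 2.516
v 4.117 2.094 2.229
v 3.999 2.285 1.927
v 3.759 2.878 2.251
v 3.951 2.569 2.74
v 3.607 2.702 2.815
v 3.488 2.894 2.512
v 4.045 2.677 2.391
v 3.169 2.051 1.96
v 3.361 1.742 2.449
v 3.632 1.726 2.188
v 3.513 1.918 1.885
v 2.974 2.284 2.184
v 3.166 1.974 2.673
v 3.121 2.335 2.773
v 3.003 2.526 2.471
v 3.075 1.943 2.309
v -3.612 -0.835 -1.028
v -2.676 -0.651 -0.804
v -4.048 0.315 -0.152
v -2.818 -0.33 -1.298
v -3.263 -0.201 -1.688
v -3.841 -0.315 -1.826
v -4.333 -0.627 -1.659
v -4.549 -1.019 -1.251
v -4.407 -1.341 -0.758
v -3.962 -1.47 -0.368
v -3.384 -1.356 -0.23
v -2.892 -1.044 -0.396
v -1.005 -0.823 -2.074
v -0.544 -0.703 -2.255
v -0.355 -0.537 -0.226
v -0.65 -0.502 -2.249
v -0.826 -0.365 -2.208
v -1.038 -0.319 -2.141
v -1.243 -0.372 -2.06
v -1.401 -0.515 -1.982
v -1.481 -0.719 -1.923
v -1.467 -0.943 -1.893
v -1.361 -1.144 -1.899
v -1.185 -1.281 -1.94
v -0.973 -1.328 -2.007
v -0.768 -1.274 -2.088
v -0.61 -1.131 -2.166
v -0.53 -0.927 -2.225
v 3.964 -1.239 1.309
v 2.889 -1.477 2.591
v 4.205 -0.53 1.643
v 3.13 -0.768 2.926
v 4.87 -1.852 1.954
v 3.795 -2.09 3.237
v 5.111 -1.143 2.289
v 4.036 -1.381 3.571
f 2 1 5
f 2 5 3
f 3 5 6
f 3 6 4
f 5 1 7
f 5 7 6
f 6 7 8
f 6 8 4
f 7 1 9
f 7 9 8
f 8 9 10
f 8 10 4
f 9 1 11
f 9 11 10
f 10 11 12
f 10 12 4
f 11 1 13
f 11 13 12
f 12 13 14
f 12 14 4
f 13 1 15
f 13 15 14
f 14 15 16
f 14 16 4
f 15 1 17
f 15 17 16
f 16 17 18
f 16 18 4
f 17 1 19
f 17 19 18
f 18 19 20
f 18 20 4
f 19 1 2
f 19 2 20
f 20 2 3
f 20 3 4
f 21 58 37
f 58 32 61
f 37 61 26
f 58 61 37
f 21 37 33
f 37 26 38
f 33 38 22
f 37 38 33
f 21 33 42
f 33 22 43
f 42 43 28
f 33 43 42
f 21 42 54
f 42 28 57
f 54 57 31
f 42 57 54
f 21 54 58
f 54 31 62
f 58 62 32
f 54 62 58
f 22 38 49
f 38 26 52
f 49 52 30
f 38 52 49
f 26 61 39
f 61 32 60
f 39 60 25
f 61 60 39
f 32 62 59
f 62 31 55
f 59 55 23
f 62 55 59
f 31 57 56
f 57 28 44
f 56 44 27
f 57 44 56
f 28 43 48
f 43 22 45
f 48 45 29
f 43 45 48
f 24 50 36
f 50 30 51
f 36 51 25
f 50 51 36
f 24 36 34
f 36 25 35
f 34 35 23
f 36 35 34
f 24 34 41
f 34 23 40
f 41 40 27
f 34 40 41
f 24 41 46
f 41 27 47
f 46 47 29
f 41 47 46
f 24 46 50
f 46 29 53
f 50 53 30
f 46 53 50
f 25 51 39
f 51 30 52
f 39 52 26
f 51 52 39
f 23 35 59
f 35 25 60
f 59 60 32
f 35 60 59
f 27 40 56
f 40 23 55
f 56 55 31
f 40 55 56
f 29 47 48
f 47 27 44
f 48 44 28
f 47 44 48
f 30 53 49
f 53 29 45
f 49 45 22
f 53 45 49
f 64 63 66
f 64 66 65
f 66 63 67
f 66 67 65
f 67 63 68
f 67 68 65
f 68 63 69
f 68 69 65
f 69 63 70
f 69 70 65
f 70 63 71
f 70 71 65
f 71 63 72
f 71 72 65
f 72 63 73
f 72 73 65
f 73 63 74
f 73 74 65
f 74 63 64
f 74 64 65
f 76 75 78
f 76 78 77
f 78 75 79
f 78 79 77
f 79 75 80
f 79 80 77
f 80 75 81
f 80 81 77
f 81 75 82
f 81 82 77
f 82 75 83
f 82 83 77
f 83 75 84
f 83 84 77
f 84 75 85
f 84 85 77
f 85 75 86
f 85 86 77
f 86 75 87
f 86 87 77
f 87 75 88
f 87 88 77
f 88 75 89
f 88 89 77
f 89 75 90
f 89 90 77
f 90 75 76
f 90 76 77
f 92 94 91
f 95 92 91
f 91 94 93
f 93 95 91
f 92 98 94
f 96 92 95
f 96 98 92
f 94 98 93
f 97 95 93
f 93 98 97
f 97 96 95
f 98 96 97



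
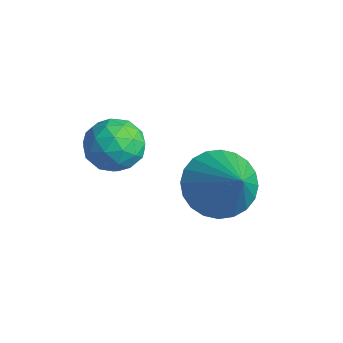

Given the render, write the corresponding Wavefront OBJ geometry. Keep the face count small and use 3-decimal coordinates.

v -2.127 -1.116 -2.696
v -1.474 -1.432 -2.715
v -2.606 -2.128 -2.345
v -1.953 -2.444 -2.364
v -2.098 -1.941 -1.862
v -1.802 -1.316 -2.079
v -2.278 -2.244 -2.981
v -1.982 -1.619 -3.198
v -1.568 -2.129 -2.892
v -1.456 -1.942 -2.2
v -2.624 -1.618 -2.86
v -2.512 -1.431 -2.168
v -1.758 -1.185 -2.736
v -2.322 -2.375 -2.324
v -2.407 -2.079 -2.028
v -2.023 -2.265 -2.04
v -1.951 -1.117 -2.362
v -1.567 -1.302 -2.374
v -1.934 -1.602 -1.872
v -2.513 -2.258 -2.686
v -2.129 -2.443 -2.698
v -2.057 -1.295 -3.02
v -1.673 -1.481 -3.032
v -2.146 -1.958 -3.188
v -1.43 -1.781 -2.852
v -1.712 -2.376 -2.645
v -1.903 -2.258 -3.008
v -1.728 -1.891 -3.136
v -1.364 -1.671 -2.445
v -1.646 -2.266 -2.238
v -1.731 -1.97 -1.943
v -1.557 -1.602 -2.071
v -1.419 -2.081 -2.549
v -2.434 -1.294 -2.822
v -2.716 -1.889 -2.615
v -2.523 -1.958 -2.989
v -2.349 -1.59 -3.117
v -2.368 -1.184 -2.415
v -2.65 -1.779 -2.208
v -2.352 -1.669 -1.924
v -2.177 -1.302 -2.052
v -2.661 -1.479 -2.511
v -0.253 -0.301 -3.308
v 0.264 0.261 -3.724
v 0.833 -0.519 -2.252
v 0.099 0.468 -3.512
v -0.12 0.558 -3.268
v -0.359 0.517 -3.03
v -0.582 0.351 -2.835
v -0.755 0.086 -2.712
v -0.851 -0.237 -2.679
v -0.857 -0.571 -2.742
v -0.77 -0.863 -2.891
v -0.605 -1.07 -3.104
v -0.386 -1.16 -3.348
v -0.147 -1.119 -3.585
v 0.076 -0.954 -3.78
v 0.249 -0.689 -3.904
v 0.345 -0.365 -3.936
v 0.351 -0.032 -3.873
f 1 38 17
f 38 12 41
f 17 41 6
f 38 41 17
f 1 17 13
f 17 6 18
f 13 18 2
f 17 18 13
f 1 13 22
f 13 2 23
f 22 23 8
f 13 23 22
f 1 22 34
f 22 8 37
f 34 37 11
f 22 37 34
f 1 34 38
f 34 11 42
f 38 42 12
f 34 42 38
f 2 18 29
f 18 6 32
f 29 32 10
f 18 32 29
f 6 41 19
f 41 12 40
f 19 40 5
f 41 40 19
f 12 42 39
f 42 11 35
f 39 35 3
f 42 35 39
f 11 37 36
f 37 8 24
f 36 24 7
f 37 24 36
f 8 23 28
f 23 2 25
f 28 25 9
f 23 25 28
f 4 30 16
f 30 10 31
f 16 31 5
f 30 31 16
f 4 16 14
f 16 5 15
f 14 15 3
f 16 15 14
f 4 14 21
f 14 3 20
f 21 20 7
f 14 20 21
f 4 21 26
f 21 7 27
f 26 27 9
f 21 27 26
f 4 26 30
f 26 9 33
f 30 33 10
f 26 33 30
f 5 31 19
f 31 10 32
f 19 32 6
f 31 32 19
f 3 15 39
f 15 5 40
f 39 40 12
f 15 40 39
f 7 20 36
f 20 3 35
f 36 35 11
f 20 35 36
f 9 27 28
f 27 7 24
f 28 24 8
f 27 24 28
f 10 33 29
f 33 9 25
f 29 25 2
f 33 25 29
f 44 43 46
f 44 46 45
f 46 43 47
f 46 47 45
f 47 43 48
f 47 48 45
f 48 43 49
f 48 49 45
f 49 43 50
f 49 50 45
f 50 43 51
f 50 51 45
f 51 43 52
f 51 52 45
f 52 43 53
f 52 53 45
f 53 43 54
f 53 54 45
f 54 43 55
f 54 55 45
f 55 43 56
f 55 56 45
f 56 43 57
f 56 57 45
f 57 43 58
f 57 58 45
f 58 43 59
f 58 59 45
f 59 43 60
f 59 60 45
f 60 43 44
f 60 44 45



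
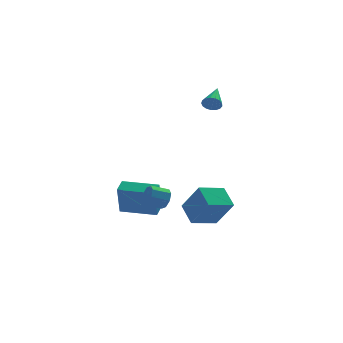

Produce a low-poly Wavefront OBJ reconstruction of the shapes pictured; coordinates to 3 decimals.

v -2.838 -2.395 -1.765
v -2.601 -2.728 -1.259
v -3.545 -2.838 -0.89
v -3.782 -2.505 -1.395
v -2.624 -2.239 -1.171
v -3.568 -2.349 -0.802
v -2.771 -1.841 -1.431
v -3.716 -1.951 -1.061
v -2.958 -1.768 -1.886
v -3.903 -1.878 -1.516
v -3.075 -2.062 -2.27
v -4.019 -2.172 -1.901
v -3.052 -2.551 -2.358
v -3.996 -2.661 -1.989
v -2.904 -2.949 -2.099
v -3.849 -3.059 -1.729
v -2.717 -3.022 -1.644
v -3.662 -3.132 -1.274
v -4.418 3.672 -5.041
v -4.621 3.11 -3.174
v -4.045 4.486 -4.755
v -4.248 3.924 -2.889
v -2.512 2.816 -5.091
v -2.715 2.254 -3.225
v -2.139 3.63 -4.806
v -2.342 3.068 -2.939
v -0.767 -3.25 -1.961
v -1.071 -2.078 -1.201
v -1.518 -2.417 -3.544
v -1.822 -1.245 -2.784
v 0.642 -2.655 -2.316
v 0.338 -1.483 -1.556
v -0.109 -1.822 -3.899
v -0.413 -0.65 -3.139
v 0.433 2.697 2.998
v 0.877 2.692 2.64
v 0.987 4.103 3.662
v 0.686 2.831 2.504
v 0.436 2.94 2.482
v 0.186 2.993 2.578
v -0.007 2.978 2.77
v -0.099 2.899 3.014
v -0.07 2.774 3.255
v 0.075 2.631 3.436
v 0.302 2.503 3.517
v 0.559 2.42 3.48
v 0.788 2.4 3.332
v 0.935 2.449 3.107
v 0.967 2.554 2.857
f 2 1 5
f 2 5 3
f 3 5 6
f 3 6 4
f 5 1 7
f 5 7 6
f 6 7 8
f 6 8 4
f 7 1 9
f 7 9 8
f 8 9 10
f 8 10 4
f 9 1 11
f 9 11 10
f 10 11 12
f 10 12 4
f 11 1 13
f 11 13 12
f 12 13 14
f 12 14 4
f 13 1 15
f 13 15 14
f 14 15 16
f 14 16 4
f 15 1 17
f 15 17 16
f 16 17 18
f 16 18 4
f 17 1 2
f 17 2 18
f 18 2 3
f 18 3 4
f 20 22 19
f 23 20 19
f 19 22 21
f 21 23 19
f 20 26 22
f 24 20 23
f 24 26 20
f 22 26 21
f 25 23 21
f 21 26 25
f 25 24 23
f 26 24 25
f 28 30 27
f 31 28 27
f 27 30 29
f 29 31 27
f 28 34 30
f 32 28 31
f 32 34 28
f 30 34 29
f 33 31 29
f 29 34 33
f 33 32 31
f 34 32 33
f 36 35 38
f 36 38 37
f 38 35 39
f 38 39 37
f 39 35 40
f 39 40 37
f 40 35 41
f 40 41 37
f 41 35 42
f 41 42 37
f 42 35 43
f 42 43 37
f 43 35 44
f 43 44 37
f 44 35 45
f 44 45 37
f 45 35 46
f 45 46 37
f 46 35 47
f 46 47 37
f 47 35 48
f 47 48 37
f 48 35 49
f 48 49 37
f 49 35 36
f 49 36 37



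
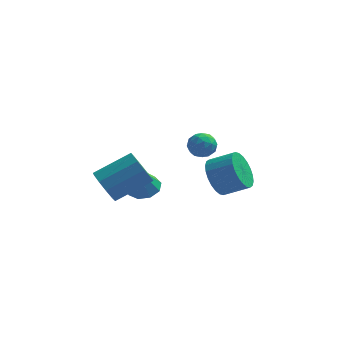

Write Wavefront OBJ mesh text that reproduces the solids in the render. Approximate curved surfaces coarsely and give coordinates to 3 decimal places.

v -2.997 0.954 0.696
v -2.18 1.116 0.911
v -3.363 0.346 2.544
v -2.511 1.594 1.002
v -3.069 1.772 0.95
v -3.593 1.567 0.779
v -3.838 1.076 0.569
v -3.69 0.527 0.418
v -3.217 0.178 0.397
v -2.641 0.192 0.516
v -2.231 0.562 0.719
v 0.4 1.133 1.39
v 0.915 1.314 0.458
v 2.155 1.189 1.118
v 1.64 1.007 2.05
v 0.875 1.706 0.608
v 2.115 1.581 1.268
v 0.763 2.011 0.876
v 2.002 1.885 1.536
v 0.596 2.182 1.223
v 1.835 2.056 1.883
v 0.398 2.193 1.595
v 1.638 2.067 2.256
v 0.202 2.043 1.936
v 1.441 1.917 2.597
v 0.035 1.754 2.194
v 1.275 1.628 2.854
v -0.076 1.371 2.33
v 1.164 1.245 2.99
v -0.115 0.951 2.322
v 1.125 0.826 2.982
v -0.075 0.559 2.172
v 1.165 0.434 2.832
v 0.038 0.255 1.904
v 1.277 0.129 2.564
v 0.205 0.084 1.557
v 1.444 -0.042 2.217
v 0.402 0.073 1.184
v 1.642 -0.053 1.845
v 0.599 0.223 0.843
v 1.838 0.097 1.504
v 0.765 0.512 0.586
v 2.005 0.386 1.246
v 0.876 0.895 0.45
v 2.116 0.769 1.11
v 0.005 3.552 2.79
v 0.345 3.047 2.304
v -1.045 3.513 2.096
v -0.705 3.008 1.61
v -0.887 2.789 2.334
v -0.238 2.813 2.763
v -0.462 3.747 1.637
v 0.187 3.771 2.066
v 0.056 3.168 1.592
v -0.207 2.576 2.023
v -0.493 3.984 2.377
v -0.756 3.392 2.808
v 0.267 3.303 2.608
v -0.967 3.257 1.792
v -1.074 3.128 2.218
v -0.874 2.832 1.932
v -0.076 3.165 2.878
v 0.124 2.869 2.592
v -0.6 2.717 2.61
v -0.824 3.691 1.808
v -0.624 3.395 1.522
v 0.174 3.728 2.468
v 0.374 3.432 2.182
v -0.1 3.843 1.79
v 0.297 3.077 1.904
v -0.32 3.055 1.496
v -0.177 3.489 1.511
v 0.204 3.503 1.764
v 0.143 2.729 2.157
v -0.474 2.707 1.749
v -0.581 2.578 2.175
v -0.2 2.592 2.427
v -0.027 2.8 1.738
v -0.226 3.853 2.651
v -0.843 3.831 2.243
v -0.5 3.968 1.973
v -0.119 3.982 2.225
v -0.38 3.505 2.904
v -0.997 3.483 2.496
v -0.904 3.057 2.636
v -0.523 3.071 2.889
v -0.673 3.76 2.662
v -4.491 -2.933 3.366
v -3.963 -3.387 2.765
v -2.301 -2.681 3.693
v -2.829 -2.227 4.294
v -4.065 -2.869 2.554
v -2.403 -2.163 3.481
v -4.329 -2.376 2.652
v -2.667 -1.67 3.58
v -4.656 -2.095 3.024
v -2.994 -1.389 3.951
v -4.919 -2.135 3.526
v -3.257 -1.429 4.454
v -5.019 -2.479 3.967
v -3.357 -1.773 4.895
v -4.917 -2.997 4.179
v -3.255 -2.291 5.106
v -4.653 -3.49 4.08
v -2.991 -2.784 5.008
v -4.326 -3.771 3.709
v -2.664 -3.065 4.636
v -4.063 -3.731 3.206
v -2.401 -3.025 4.134
f 2 1 4
f 2 4 3
f 4 1 5
f 4 5 3
f 5 1 6
f 5 6 3
f 6 1 7
f 6 7 3
f 7 1 8
f 7 8 3
f 8 1 9
f 8 9 3
f 9 1 10
f 9 10 3
f 10 1 11
f 10 11 3
f 11 1 2
f 11 2 3
f 13 12 16
f 13 16 14
f 14 16 17
f 14 17 15
f 16 12 18
f 16 18 17
f 17 18 19
f 17 19 15
f 18 12 20
f 18 20 19
f 19 20 21
f 19 21 15
f 20 12 22
f 20 22 21
f 21 22 23
f 21 23 15
f 22 12 24
f 22 24 23
f 23 24 25
f 23 25 15
f 24 12 26
f 24 26 25
f 25 26 27
f 25 27 15
f 26 12 28
f 26 28 27
f 27 28 29
f 27 29 15
f 28 12 30
f 28 30 29
f 29 30 31
f 29 31 15
f 30 12 32
f 30 32 31
f 31 32 33
f 31 33 15
f 32 12 34
f 32 34 33
f 33 34 35
f 33 35 15
f 34 12 36
f 34 36 35
f 35 36 37
f 35 37 15
f 36 12 38
f 36 38 37
f 37 38 39
f 37 39 15
f 38 12 40
f 38 40 39
f 39 40 41
f 39 41 15
f 40 12 42
f 40 42 41
f 41 42 43
f 41 43 15
f 42 12 44
f 42 44 43
f 43 44 45
f 43 45 15
f 44 12 13
f 44 13 45
f 45 13 14
f 45 14 15
f 46 83 62
f 83 57 86
f 62 86 51
f 83 86 62
f 46 62 58
f 62 51 63
f 58 63 47
f 62 63 58
f 46 58 67
f 58 47 68
f 67 68 53
f 58 68 67
f 46 67 79
f 67 53 82
f 79 82 56
f 67 82 79
f 46 79 83
f 79 56 87
f 83 87 57
f 79 87 83
f 47 63 74
f 63 51 77
f 74 77 55
f 63 77 74
f 51 86 64
f 86 57 85
f 64 85 50
f 86 85 64
f 57 87 84
f 87 56 80
f 84 80 48
f 87 80 84
f 56 82 81
f 82 53 69
f 81 69 52
f 82 69 81
f 53 68 73
f 68 47 70
f 73 70 54
f 68 70 73
f 49 75 61
f 75 55 76
f 61 76 50
f 75 76 61
f 49 61 59
f 61 50 60
f 59 60 48
f 61 60 59
f 49 59 66
f 59 48 65
f 66 65 52
f 59 65 66
f 49 66 71
f 66 52 72
f 71 72 54
f 66 72 71
f 49 71 75
f 71 54 78
f 75 78 55
f 71 78 75
f 50 76 64
f 76 55 77
f 64 77 51
f 76 77 64
f 48 60 84
f 60 50 85
f 84 85 57
f 60 85 84
f 52 65 81
f 65 48 80
f 81 80 56
f 65 80 81
f 54 72 73
f 72 52 69
f 73 69 53
f 72 69 73
f 55 78 74
f 78 54 70
f 74 70 47
f 78 70 74
f 89 88 92
f 89 92 90
f 90 92 93
f 90 93 91
f 92 88 94
f 92 94 93
f 93 94 95
f 93 95 91
f 94 88 96
f 94 96 95
f 95 96 97
f 95 97 91
f 96 88 98
f 96 98 97
f 97 98 99
f 97 99 91
f 98 88 100
f 98 100 99
f 99 100 101
f 99 101 91
f 100 88 102
f 100 102 101
f 101 102 103
f 101 103 91
f 102 88 104
f 102 104 103
f 103 104 105
f 103 105 91
f 104 88 106
f 104 106 105
f 105 106 107
f 105 107 91
f 106 88 108
f 106 108 107
f 107 108 109
f 107 109 91
f 108 88 89
f 108 89 109
f 109 89 90
f 109 90 91



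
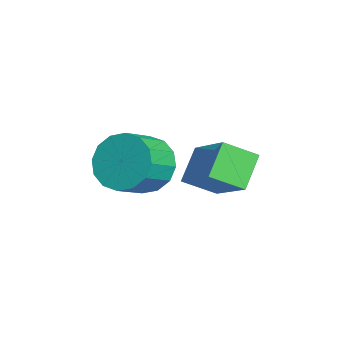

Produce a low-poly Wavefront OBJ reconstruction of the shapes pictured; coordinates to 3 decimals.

v 1.517 0.692 0.263
v 2.074 0.551 -0.628
v 2.901 -0.192 0.006
v 2.343 -0.052 0.897
v 2.292 0.996 -0.392
v 3.119 0.253 0.242
v 2.303 1.359 0.019
v 3.13 0.616 0.653
v 2.103 1.543 0.496
v 2.93 0.8 1.13
v 1.746 1.499 0.91
v 2.573 0.756 1.544
v 1.328 1.239 1.151
v 2.154 0.496 1.785
v 0.959 0.832 1.154
v 1.786 0.089 1.788
v 0.741 0.387 0.918
v 1.568 -0.356 1.552
v 0.73 0.024 0.507
v 1.557 -0.719 1.141
v 0.93 -0.16 0.03
v 1.757 -0.903 0.664
v 1.287 -0.116 -0.384
v 2.114 -0.859 0.25
v 1.706 0.144 -0.625
v 2.532 -0.599 0.009
v -0.246 2.252 -0.081
v 1.314 2.974 1.037
v -0.307 3.347 -0.702
v 1.253 4.069 0.416
v 0.647 1.771 -1.016
v 2.207 2.493 0.102
v 0.586 2.866 -1.637
v 2.146 3.588 -0.519
f 2 1 5
f 2 5 3
f 3 5 6
f 3 6 4
f 5 1 7
f 5 7 6
f 6 7 8
f 6 8 4
f 7 1 9
f 7 9 8
f 8 9 10
f 8 10 4
f 9 1 11
f 9 11 10
f 10 11 12
f 10 12 4
f 11 1 13
f 11 13 12
f 12 13 14
f 12 14 4
f 13 1 15
f 13 15 14
f 14 15 16
f 14 16 4
f 15 1 17
f 15 17 16
f 16 17 18
f 16 18 4
f 17 1 19
f 17 19 18
f 18 19 20
f 18 20 4
f 19 1 21
f 19 21 20
f 20 21 22
f 20 22 4
f 21 1 23
f 21 23 22
f 22 23 24
f 22 24 4
f 23 1 25
f 23 25 24
f 24 25 26
f 24 26 4
f 25 1 2
f 25 2 26
f 26 2 3
f 26 3 4
f 28 30 27
f 31 28 27
f 27 30 29
f 29 31 27
f 28 34 30
f 32 28 31
f 32 34 28
f 30 34 29
f 33 31 29
f 29 34 33
f 33 32 31
f 34 32 33



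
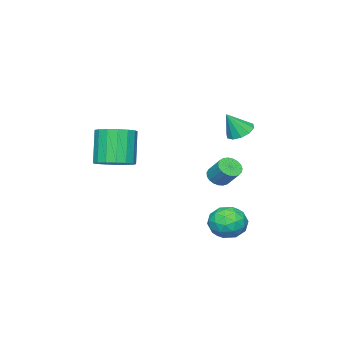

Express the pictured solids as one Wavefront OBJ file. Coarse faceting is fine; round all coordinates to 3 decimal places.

v -2.502 1.998 -0.812
v -2.076 2.296 -1.202
v -1.852 3.16 -0.298
v -2.278 2.862 0.092
v -2.307 2.421 -1.265
v -2.083 3.285 -0.361
v -2.572 2.474 -1.249
v -2.348 3.338 -0.346
v -2.824 2.444 -1.158
v -2.6 3.308 -0.254
v -3.021 2.337 -1.007
v -2.797 3.201 -0.103
v -3.128 2.171 -0.822
v -2.904 3.035 0.081
v -3.127 1.976 -0.636
v -2.903 2.84 0.268
v -3.018 1.784 -0.479
v -2.794 2.648 0.424
v -2.82 1.629 -0.381
v -2.596 2.493 0.523
v -2.566 1.539 -0.357
v -2.342 2.402 0.547
v -2.302 1.527 -0.411
v -2.078 2.391 0.492
v -2.072 1.597 -0.535
v -1.848 2.461 0.369
v -1.916 1.736 -0.707
v -1.692 2.6 0.197
v -1.862 1.921 -0.897
v -1.638 2.785 0.007
v -1.919 2.119 -1.072
v -1.695 2.983 -0.168
v -0.469 4.724 -3.336
v 0.07 3.855 -3.461
v -1.39 3.985 -2.159
v -0.851 3.116 -2.284
v -0.404 3.944 -1.864
v 0.166 4.401 -2.592
v -1.486 3.439 -3.028
v -0.916 3.896 -3.756
v -0.559 3.061 -3.27
v 0.11 3.372 -2.551
v -1.43 4.468 -3.069
v -0.761 4.779 -2.35
v -0.119 4.354 -3.502
v -1.201 3.486 -2.118
v -0.938 3.972 -1.872
v -0.622 3.461 -1.945
v -0.062 4.675 -2.991
v 0.254 4.164 -3.064
v -0.024 4.216 -2.126
v -1.574 3.676 -2.556
v -1.258 3.165 -2.629
v -0.698 4.379 -3.675
v -0.382 3.868 -3.748
v -1.296 3.624 -3.494
v -0.171 3.377 -3.463
v -0.713 2.942 -2.771
v -1.086 3.133 -3.209
v -0.751 3.401 -3.636
v 0.222 3.56 -3.04
v -0.32 3.125 -2.348
v -0.056 3.612 -2.102
v 0.278 3.881 -2.53
v -0.148 3.093 -2.928
v -1 4.715 -3.272
v -1.542 4.28 -2.58
v -1.598 3.959 -3.09
v -1.264 4.228 -3.518
v -0.607 4.898 -2.849
v -1.149 4.463 -2.157
v -0.569 4.439 -1.984
v -0.234 4.707 -2.411
v -1.172 4.747 -2.692
v 0.996 -1.638 0.234
v 1.659 -0.96 0.662
v 0.946 -1.444 2.533
v 0.284 -2.122 2.106
v 1.25 -0.689 0.577
v 0.537 -1.174 2.448
v 0.783 -0.636 0.413
v 0.07 -1.12 2.284
v 0.365 -0.812 0.208
v -0.348 -1.296 2.079
v 0.091 -1.177 0.009
v -0.621 -1.662 1.88
v 0.025 -1.648 -0.138
v -0.687 -2.133 1.733
v 0.182 -2.117 -0.2
v -0.531 -2.601 1.671
v 0.524 -2.475 -0.162
v -0.188 -2.96 1.709
v 0.975 -2.642 -0.034
v 0.263 -3.127 1.837
v 1.431 -2.579 0.156
v 0.719 -3.064 2.027
v 1.787 -2.3 0.364
v 1.075 -2.785 2.235
v 1.962 -1.869 0.542
v 1.25 -2.354 2.413
v 1.916 -1.386 0.65
v 1.203 -1.87 2.521
v -1.671 3.86 2.841
v -1.115 4.337 2.683
v -1.029 3.5 4.019
v -1.435 4.566 2.928
v -1.846 4.526 3.139
v -2.19 4.231 3.237
v -2.336 3.794 3.183
v -2.228 3.383 2.999
v -1.908 3.154 2.754
v -1.497 3.194 2.542
v -1.153 3.489 2.445
v -1.007 3.926 2.499
f 2 1 5
f 2 5 3
f 3 5 6
f 3 6 4
f 5 1 7
f 5 7 6
f 6 7 8
f 6 8 4
f 7 1 9
f 7 9 8
f 8 9 10
f 8 10 4
f 9 1 11
f 9 11 10
f 10 11 12
f 10 12 4
f 11 1 13
f 11 13 12
f 12 13 14
f 12 14 4
f 13 1 15
f 13 15 14
f 14 15 16
f 14 16 4
f 15 1 17
f 15 17 16
f 16 17 18
f 16 18 4
f 17 1 19
f 17 19 18
f 18 19 20
f 18 20 4
f 19 1 21
f 19 21 20
f 20 21 22
f 20 22 4
f 21 1 23
f 21 23 22
f 22 23 24
f 22 24 4
f 23 1 25
f 23 25 24
f 24 25 26
f 24 26 4
f 25 1 27
f 25 27 26
f 26 27 28
f 26 28 4
f 27 1 29
f 27 29 28
f 28 29 30
f 28 30 4
f 29 1 31
f 29 31 30
f 30 31 32
f 30 32 4
f 31 1 2
f 31 2 32
f 32 2 3
f 32 3 4
f 33 70 49
f 70 44 73
f 49 73 38
f 70 73 49
f 33 49 45
f 49 38 50
f 45 50 34
f 49 50 45
f 33 45 54
f 45 34 55
f 54 55 40
f 45 55 54
f 33 54 66
f 54 40 69
f 66 69 43
f 54 69 66
f 33 66 70
f 66 43 74
f 70 74 44
f 66 74 70
f 34 50 61
f 50 38 64
f 61 64 42
f 50 64 61
f 38 73 51
f 73 44 72
f 51 72 37
f 73 72 51
f 44 74 71
f 74 43 67
f 71 67 35
f 74 67 71
f 43 69 68
f 69 40 56
f 68 56 39
f 69 56 68
f 40 55 60
f 55 34 57
f 60 57 41
f 55 57 60
f 36 62 48
f 62 42 63
f 48 63 37
f 62 63 48
f 36 48 46
f 48 37 47
f 46 47 35
f 48 47 46
f 36 46 53
f 46 35 52
f 53 52 39
f 46 52 53
f 36 53 58
f 53 39 59
f 58 59 41
f 53 59 58
f 36 58 62
f 58 41 65
f 62 65 42
f 58 65 62
f 37 63 51
f 63 42 64
f 51 64 38
f 63 64 51
f 35 47 71
f 47 37 72
f 71 72 44
f 47 72 71
f 39 52 68
f 52 35 67
f 68 67 43
f 52 67 68
f 41 59 60
f 59 39 56
f 60 56 40
f 59 56 60
f 42 65 61
f 65 41 57
f 61 57 34
f 65 57 61
f 76 75 79
f 76 79 77
f 77 79 80
f 77 80 78
f 79 75 81
f 79 81 80
f 80 81 82
f 80 82 78
f 81 75 83
f 81 83 82
f 82 83 84
f 82 84 78
f 83 75 85
f 83 85 84
f 84 85 86
f 84 86 78
f 85 75 87
f 85 87 86
f 86 87 88
f 86 88 78
f 87 75 89
f 87 89 88
f 88 89 90
f 88 90 78
f 89 75 91
f 89 91 90
f 90 91 92
f 90 92 78
f 91 75 93
f 91 93 92
f 92 93 94
f 92 94 78
f 93 75 95
f 93 95 94
f 94 95 96
f 94 96 78
f 95 75 97
f 95 97 96
f 96 97 98
f 96 98 78
f 97 75 99
f 97 99 98
f 98 99 100
f 98 100 78
f 99 75 101
f 99 101 100
f 100 101 102
f 100 102 78
f 101 75 76
f 101 76 102
f 102 76 77
f 102 77 78
f 104 103 106
f 104 106 105
f 106 103 107
f 106 107 105
f 107 103 108
f 107 108 105
f 108 103 109
f 108 109 105
f 109 103 110
f 109 110 105
f 110 103 111
f 110 111 105
f 111 103 112
f 111 112 105
f 112 103 113
f 112 113 105
f 113 103 114
f 113 114 105
f 114 103 104
f 114 104 105



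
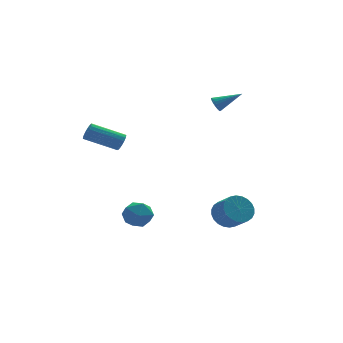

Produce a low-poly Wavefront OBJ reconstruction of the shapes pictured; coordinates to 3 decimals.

v -2.944 3.626 0.573
v -2.689 4.067 0.891
v -4.541 4.494 1.785
v -4.796 4.054 1.467
v -2.776 4.197 0.65
v -4.627 4.624 1.544
v -2.901 4.197 0.391
v -4.752 4.624 1.285
v -3.036 4.065 0.174
v -4.887 4.492 1.068
v -3.15 3.834 0.049
v -5.001 4.261 0.943
v -3.217 3.554 0.043
v -5.068 3.982 0.937
v -3.221 3.292 0.159
v -5.073 3.719 1.053
v -3.162 3.106 0.37
v -5.014 3.533 1.264
v -3.054 3.039 0.627
v -4.905 3.466 1.521
v -2.92 3.107 0.872
v -4.771 3.534 1.766
v -2.791 3.294 1.048
v -4.643 3.721 1.942
v -2.698 3.557 1.116
v -4.55 3.984 2.01
v -2.661 3.836 1.059
v -4.513 4.263 1.953
v 1.896 -0.635 -3.791
v 2.552 -0.063 -3.364
v 2.941 -1.092 -2.582
v 2.284 -1.665 -3.009
v 2.251 -0.008 -3.142
v 2.639 -1.037 -2.36
v 1.895 -0.048 -3.019
v 2.283 -1.078 -2.236
v 1.54 -0.178 -3.013
v 1.928 -1.208 -2.231
v 1.239 -0.378 -3.126
v 1.627 -1.407 -2.344
v 1.037 -0.616 -3.34
v 1.426 -1.646 -2.558
v 0.967 -0.858 -3.623
v 1.355 -1.887 -2.841
v 1.038 -1.065 -3.931
v 1.426 -2.095 -3.149
v 1.239 -1.208 -4.218
v 1.628 -2.237 -3.436
v 1.541 -1.263 -4.44
v 1.929 -2.292 -3.658
v 1.897 -1.222 -4.564
v 2.285 -2.252 -3.781
v 2.252 -1.092 -4.569
v 2.64 -2.122 -3.787
v 2.553 -0.893 -4.456
v 2.941 -1.922 -3.674
v 2.754 -0.654 -4.242
v 3.143 -1.684 -3.46
v 2.825 -0.413 -3.959
v 3.213 -1.442 -3.177
v 2.754 -0.205 -3.651
v 3.142 -1.235 -2.869
v -3.455 1.57 -4.086
v -2.519 1.898 -4.274
v -2.861 0.102 -3.686
v -1.925 0.43 -3.874
v -2.434 0.788 -3.079
v -2.802 1.695 -3.327
v -2.578 0.305 -4.633
v -2.946 1.212 -4.881
v -1.977 1.116 -4.613
v -1.888 1.414 -3.652
v -3.492 0.586 -4.308
v -3.403 0.884 -3.347
v 2.56 3.893 2.913
v 2.752 3.598 2.491
v 4.12 3.947 3.587
v 2.778 3.828 2.413
v 2.761 4.071 2.433
v 2.704 4.279 2.549
v 2.618 4.411 2.737
v 2.521 4.44 2.96
v 2.432 4.361 3.174
v 2.368 4.189 3.336
v 2.342 3.958 3.414
v 2.359 3.715 3.393
v 2.416 3.507 3.278
v 2.502 3.376 3.09
v 2.599 3.347 2.867
v 2.688 3.426 2.653
f 2 1 5
f 2 5 3
f 3 5 6
f 3 6 4
f 5 1 7
f 5 7 6
f 6 7 8
f 6 8 4
f 7 1 9
f 7 9 8
f 8 9 10
f 8 10 4
f 9 1 11
f 9 11 10
f 10 11 12
f 10 12 4
f 11 1 13
f 11 13 12
f 12 13 14
f 12 14 4
f 13 1 15
f 13 15 14
f 14 15 16
f 14 16 4
f 15 1 17
f 15 17 16
f 16 17 18
f 16 18 4
f 17 1 19
f 17 19 18
f 18 19 20
f 18 20 4
f 19 1 21
f 19 21 20
f 20 21 22
f 20 22 4
f 21 1 23
f 21 23 22
f 22 23 24
f 22 24 4
f 23 1 25
f 23 25 24
f 24 25 26
f 24 26 4
f 25 1 27
f 25 27 26
f 26 27 28
f 26 28 4
f 27 1 2
f 27 2 28
f 28 2 3
f 28 3 4
f 30 29 33
f 30 33 31
f 31 33 34
f 31 34 32
f 33 29 35
f 33 35 34
f 34 35 36
f 34 36 32
f 35 29 37
f 35 37 36
f 36 37 38
f 36 38 32
f 37 29 39
f 37 39 38
f 38 39 40
f 38 40 32
f 39 29 41
f 39 41 40
f 40 41 42
f 40 42 32
f 41 29 43
f 41 43 42
f 42 43 44
f 42 44 32
f 43 29 45
f 43 45 44
f 44 45 46
f 44 46 32
f 45 29 47
f 45 47 46
f 46 47 48
f 46 48 32
f 47 29 49
f 47 49 48
f 48 49 50
f 48 50 32
f 49 29 51
f 49 51 50
f 50 51 52
f 50 52 32
f 51 29 53
f 51 53 52
f 52 53 54
f 52 54 32
f 53 29 55
f 53 55 54
f 54 55 56
f 54 56 32
f 55 29 57
f 55 57 56
f 56 57 58
f 56 58 32
f 57 29 59
f 57 59 58
f 58 59 60
f 58 60 32
f 59 29 61
f 59 61 60
f 60 61 62
f 60 62 32
f 61 29 30
f 61 30 62
f 62 30 31
f 62 31 32
f 63 74 68
f 63 68 64
f 63 64 70
f 63 70 73
f 63 73 74
f 64 68 72
f 68 74 67
f 74 73 65
f 73 70 69
f 70 64 71
f 66 72 67
f 66 67 65
f 66 65 69
f 66 69 71
f 66 71 72
f 67 72 68
f 65 67 74
f 69 65 73
f 71 69 70
f 72 71 64
f 76 75 78
f 76 78 77
f 78 75 79
f 78 79 77
f 79 75 80
f 79 80 77
f 80 75 81
f 80 81 77
f 81 75 82
f 81 82 77
f 82 75 83
f 82 83 77
f 83 75 84
f 83 84 77
f 84 75 85
f 84 85 77
f 85 75 86
f 85 86 77
f 86 75 87
f 86 87 77
f 87 75 88
f 87 88 77
f 88 75 89
f 88 89 77
f 89 75 90
f 89 90 77
f 90 75 76
f 90 76 77



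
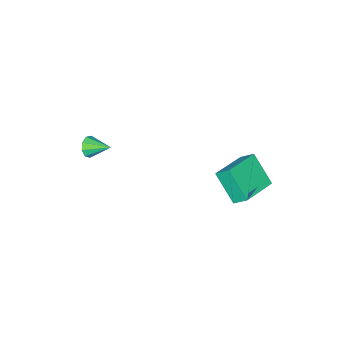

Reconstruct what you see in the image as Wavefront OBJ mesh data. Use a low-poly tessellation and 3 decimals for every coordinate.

v -3.306 2.895 0.44
v -3.463 3.538 1.035
v -3.183 4.09 -0.819
v -3.34 4.733 -0.224
v -1.46 3.047 0.764
v -1.617 3.69 1.359
v -1.337 4.242 -0.495
v -1.494 4.885 0.1
v 1.009 -2.302 0.826
v 1.251 -2.033 0.372
v 0.691 -1.258 1.274
v 0.871 -2.116 0.294
v 0.556 -2.285 0.465
v 0.453 -2.463 0.805
v 0.61 -2.565 1.154
v 0.954 -2.544 1.35
v 1.324 -2.41 1.301
v 1.547 -2.225 1.029
v 1.518 -2.076 0.662
f 2 4 1
f 5 2 1
f 1 4 3
f 3 5 1
f 2 8 4
f 6 2 5
f 6 8 2
f 4 8 3
f 7 5 3
f 3 8 7
f 7 6 5
f 8 6 7
f 10 9 12
f 10 12 11
f 12 9 13
f 12 13 11
f 13 9 14
f 13 14 11
f 14 9 15
f 14 15 11
f 15 9 16
f 15 16 11
f 16 9 17
f 16 17 11
f 17 9 18
f 17 18 11
f 18 9 19
f 18 19 11
f 19 9 10
f 19 10 11



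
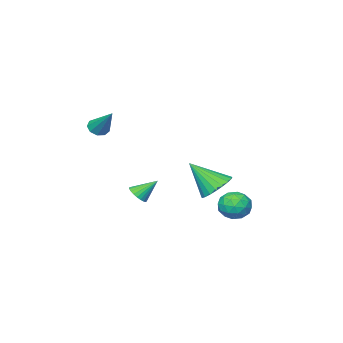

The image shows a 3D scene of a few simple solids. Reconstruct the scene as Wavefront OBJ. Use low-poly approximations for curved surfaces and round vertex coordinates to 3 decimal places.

v 2.957 -3.031 2.263
v 3.232 -3.46 2.667
v 3.223 -1.529 3.677
v 3.543 -3.272 2.409
v 3.579 -2.972 2.083
v 3.324 -2.699 1.842
v 2.898 -2.582 1.797
v 2.499 -2.675 1.97
v 2.315 -2.934 2.281
v 2.431 -3.239 2.583
v 2.793 -3.447 2.735
v -2.307 3.039 -2.664
v -1.641 3.718 -2.393
v -1.139 2.142 -3.287
v -0.473 2.821 -3.016
v -0.938 2.283 -2.329
v -1.66 2.838 -1.944
v -1.12 3.022 -3.736
v -1.842 3.577 -3.351
v -0.908 3.707 -3.056
v -0.795 3.251 -2.187
v -1.985 2.609 -3.493
v -1.872 2.153 -2.624
v -2.076 3.458 -2.474
v -0.704 2.402 -3.206
v -0.977 2.087 -2.802
v -0.585 2.485 -2.643
v -2.087 2.94 -2.21
v -1.696 3.339 -2.051
v -1.283 2.496 -2.013
v -1.084 2.521 -3.629
v -0.693 2.92 -3.47
v -2.195 3.375 -3.037
v -1.803 3.773 -2.878
v -1.497 3.364 -3.667
v -1.254 3.85 -2.704
v -0.568 3.323 -3.071
v -0.948 3.441 -3.493
v -1.372 3.767 -3.267
v -1.188 3.582 -2.193
v -0.501 3.054 -2.56
v -0.775 2.738 -2.156
v -1.199 3.064 -1.93
v -0.757 3.575 -2.583
v -2.279 2.806 -3.12
v -1.592 2.278 -3.487
v -1.581 2.796 -3.75
v -2.005 3.122 -3.524
v -2.212 2.537 -2.609
v -1.526 2.01 -2.976
v -1.408 2.093 -2.413
v -1.832 2.419 -2.187
v -2.023 2.285 -3.097
v 3.698 1.082 -1.31
v 4.133 0.933 -0.851
v 2.902 1.718 -0.35
v 4.219 1.159 -0.93
v 4.225 1.373 -1.066
v 4.151 1.542 -1.24
v 4.008 1.641 -1.424
v 3.818 1.656 -1.591
v 3.609 1.582 -1.715
v 3.414 1.433 -1.778
v 3.262 1.23 -1.769
v 3.176 1.005 -1.691
v 3.17 0.791 -1.554
v 3.244 0.621 -1.381
v 3.387 0.522 -1.196
v 3.578 0.508 -1.029
v 3.786 0.581 -0.905
v 3.981 0.731 -0.843
v 1.274 4.441 -0.451
v 2.176 4.945 -0.567
v 2.126 3.279 1.131
v 1.973 5.191 -0.276
v 1.648 5.308 -0.015
v 1.259 5.275 0.17
v 0.872 5.098 0.248
v 0.555 4.807 0.205
v 0.362 4.453 0.049
v 0.327 4.097 -0.194
v 0.455 3.8 -0.481
v 0.725 3.614 -0.763
v 1.09 3.572 -0.991
v 1.487 3.679 -1.126
v 1.847 3.918 -1.144
v 2.107 4.248 -1.042
v 2.224 4.611 -0.838
f 2 1 4
f 2 4 3
f 4 1 5
f 4 5 3
f 5 1 6
f 5 6 3
f 6 1 7
f 6 7 3
f 7 1 8
f 7 8 3
f 8 1 9
f 8 9 3
f 9 1 10
f 9 10 3
f 10 1 11
f 10 11 3
f 11 1 2
f 11 2 3
f 12 49 28
f 49 23 52
f 28 52 17
f 49 52 28
f 12 28 24
f 28 17 29
f 24 29 13
f 28 29 24
f 12 24 33
f 24 13 34
f 33 34 19
f 24 34 33
f 12 33 45
f 33 19 48
f 45 48 22
f 33 48 45
f 12 45 49
f 45 22 53
f 49 53 23
f 45 53 49
f 13 29 40
f 29 17 43
f 40 43 21
f 29 43 40
f 17 52 30
f 52 23 51
f 30 51 16
f 52 51 30
f 23 53 50
f 53 22 46
f 50 46 14
f 53 46 50
f 22 48 47
f 48 19 35
f 47 35 18
f 48 35 47
f 19 34 39
f 34 13 36
f 39 36 20
f 34 36 39
f 15 41 27
f 41 21 42
f 27 42 16
f 41 42 27
f 15 27 25
f 27 16 26
f 25 26 14
f 27 26 25
f 15 25 32
f 25 14 31
f 32 31 18
f 25 31 32
f 15 32 37
f 32 18 38
f 37 38 20
f 32 38 37
f 15 37 41
f 37 20 44
f 41 44 21
f 37 44 41
f 16 42 30
f 42 21 43
f 30 43 17
f 42 43 30
f 14 26 50
f 26 16 51
f 50 51 23
f 26 51 50
f 18 31 47
f 31 14 46
f 47 46 22
f 31 46 47
f 20 38 39
f 38 18 35
f 39 35 19
f 38 35 39
f 21 44 40
f 44 20 36
f 40 36 13
f 44 36 40
f 55 54 57
f 55 57 56
f 57 54 58
f 57 58 56
f 58 54 59
f 58 59 56
f 59 54 60
f 59 60 56
f 60 54 61
f 60 61 56
f 61 54 62
f 61 62 56
f 62 54 63
f 62 63 56
f 63 54 64
f 63 64 56
f 64 54 65
f 64 65 56
f 65 54 66
f 65 66 56
f 66 54 67
f 66 67 56
f 67 54 68
f 67 68 56
f 68 54 69
f 68 69 56
f 69 54 70
f 69 70 56
f 70 54 71
f 70 71 56
f 71 54 55
f 71 55 56
f 73 72 75
f 73 75 74
f 75 72 76
f 75 76 74
f 76 72 77
f 76 77 74
f 77 72 78
f 77 78 74
f 78 72 79
f 78 79 74
f 79 72 80
f 79 80 74
f 80 72 81
f 80 81 74
f 81 72 82
f 81 82 74
f 82 72 83
f 82 83 74
f 83 72 84
f 83 84 74
f 84 72 85
f 84 85 74
f 85 72 86
f 85 86 74
f 86 72 87
f 86 87 74
f 87 72 88
f 87 88 74
f 88 72 73
f 88 73 74

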